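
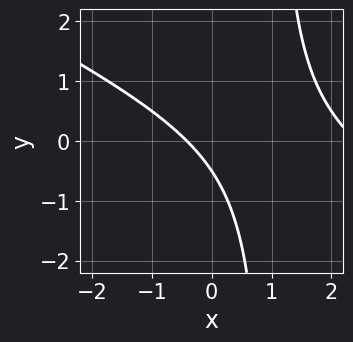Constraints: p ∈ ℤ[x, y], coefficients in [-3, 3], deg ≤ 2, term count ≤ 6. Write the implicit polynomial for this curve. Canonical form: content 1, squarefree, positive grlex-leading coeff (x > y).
x^2 + 2*x*y - 2*x - 2*y - 1

1. The degree is 2 — no degree-1 curve has this shape.
2. Solving for integer coefficients yields p as stated.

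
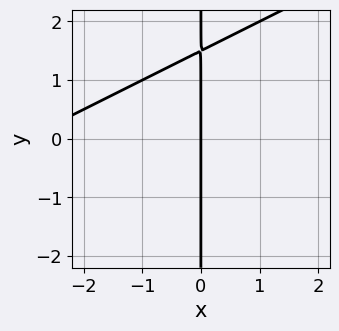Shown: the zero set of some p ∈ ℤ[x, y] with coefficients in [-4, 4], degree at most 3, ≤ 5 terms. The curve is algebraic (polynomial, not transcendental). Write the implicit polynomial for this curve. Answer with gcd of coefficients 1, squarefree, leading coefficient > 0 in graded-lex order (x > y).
First, degree: a generic line meets the curve in up to 2 points, so deg p = 2.
Then, against the integer gridlines: it meets the x-axis at x = 0 (among the integer gridlines); the visible y-axis segment lies entirely on the curve.
Finally, solving for integer coefficients yields p as stated.

x^2 - 2*x*y + 3*x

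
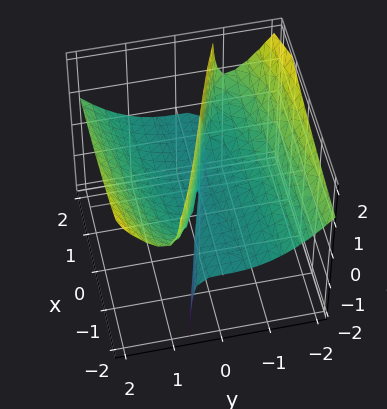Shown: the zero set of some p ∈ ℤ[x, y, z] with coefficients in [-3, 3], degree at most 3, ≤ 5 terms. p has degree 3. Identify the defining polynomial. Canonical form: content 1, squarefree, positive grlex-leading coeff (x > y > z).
y^3 - x*z - 3*y*z

First, deg p = 3. A generic line meets the surface in up to 3 points.
Then, from the visible intercepts: the visible z-axis segment lies entirely on the surface; it crosses the y-axis at the gridline y = 0.
Finally, these observations pin down the coefficients. Check: (2, 0, 0) on the x-axis lies on the surface, and p(2, 0, 0) = 0. ✓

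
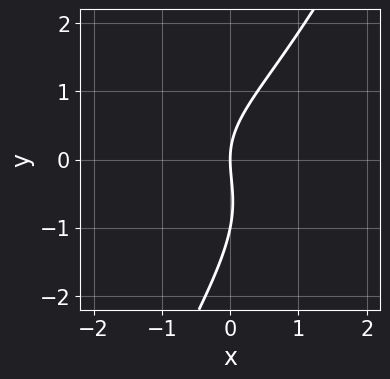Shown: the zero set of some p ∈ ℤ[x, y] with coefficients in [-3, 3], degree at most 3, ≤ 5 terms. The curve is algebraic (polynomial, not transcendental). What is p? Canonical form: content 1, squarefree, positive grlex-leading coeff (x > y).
2*x*y^2 - y^3 - y^2 + 3*x

1. deg p = 3.
2. Observable constraints: it meets the x-axis at x = 0 (among the integer gridlines); among the integer gridlines, it crosses the y-axis at y ∈ {-1, 0}.
3. Assembling these constraints gives the stated polynomial.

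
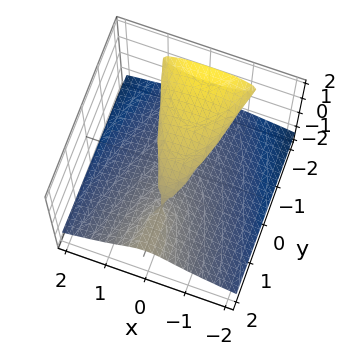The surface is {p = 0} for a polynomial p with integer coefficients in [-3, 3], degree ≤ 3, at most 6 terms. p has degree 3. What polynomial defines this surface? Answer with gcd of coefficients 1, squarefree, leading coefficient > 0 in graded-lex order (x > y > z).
3*z^3 + x^2 + y*z - z

1. Degree: a generic line meets the surface in up to 3 points, so deg p = 3.
2. From the visible intercepts: it meets the x-axis at x = 0 (among the integer gridlines); it meets the z-axis at z = 0 (among the integer gridlines); every point of the y-axis in the box is on the surface.
3. These observations pin down the coefficients.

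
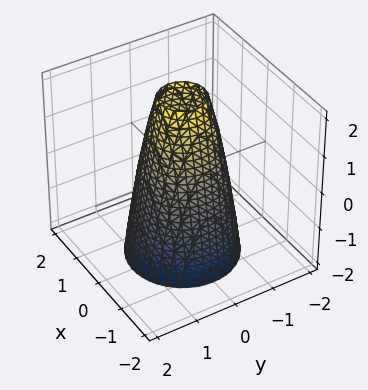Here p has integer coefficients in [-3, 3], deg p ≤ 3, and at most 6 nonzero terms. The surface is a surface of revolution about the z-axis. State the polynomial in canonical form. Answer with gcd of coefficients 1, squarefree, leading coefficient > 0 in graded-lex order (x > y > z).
1. The degree is 2 — a generic line meets the surface in up to 2 points.
2. By symmetry, every cross-section ⟂ z is a circle, so x, y appear only via x² + y².
3. From the axis intercepts and sections: no z-intercept at any integer in the box; among the integer gridlines, it crosses the y-axis at y ∈ {-1, 1}.
4. These observations pin down the coefficients. Check: (-1, 0, 0) on the x-axis lies on the surface, and p(-1, 0, 0) = 0. ✓

3*x^2 + 3*y^2 + z - 3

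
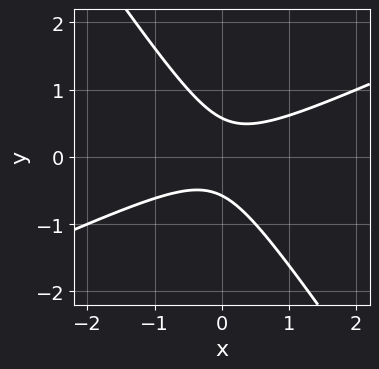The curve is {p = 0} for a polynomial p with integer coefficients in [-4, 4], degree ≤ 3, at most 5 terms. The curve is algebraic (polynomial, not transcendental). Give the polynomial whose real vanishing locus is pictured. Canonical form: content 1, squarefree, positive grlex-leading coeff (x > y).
(a) deg p = 2. No degree-1 curve has this shape.
(b) Observable constraints: no x-intercept at any integer in the box.
(c) Assembling these constraints gives the stated polynomial.

2*x^2 - 3*x*y - 3*y^2 + 1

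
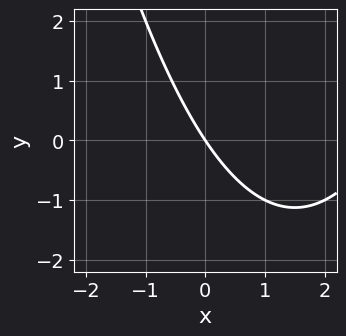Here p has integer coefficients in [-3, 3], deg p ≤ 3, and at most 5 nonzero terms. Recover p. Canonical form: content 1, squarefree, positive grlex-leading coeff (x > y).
deg p = 2.
From the axis intercepts and sections: it meets the x-axis at x = 0 (among the integer gridlines); it crosses the y-axis at the gridline y = 0.
Together with the visible shape, these determine p as stated.

x^2 - 3*x - 2*y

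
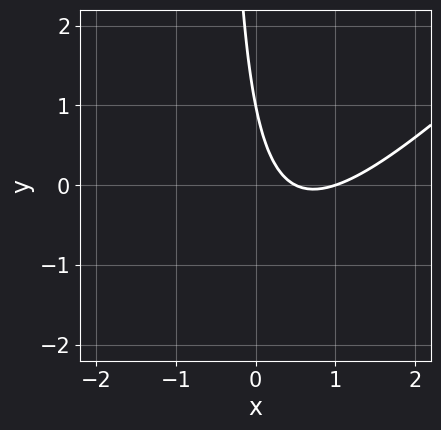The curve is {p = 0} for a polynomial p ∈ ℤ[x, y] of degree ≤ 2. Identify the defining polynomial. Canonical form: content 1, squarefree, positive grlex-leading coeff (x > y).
(a) The degree is 2 — the shape is more complex than any degree-1 curve.
(b) Checking where it meets the axes: it crosses the x-axis at the gridline x = 1; one y-axis crossing is at y = 1.
(c) Putting this together gives p.

2*x^2 - 2*x*y - 3*x - y + 1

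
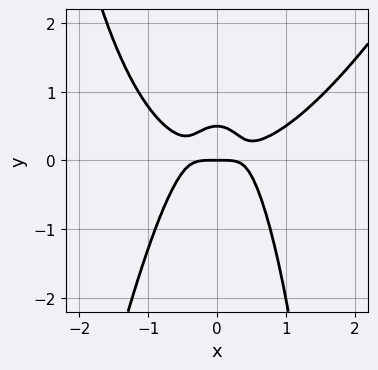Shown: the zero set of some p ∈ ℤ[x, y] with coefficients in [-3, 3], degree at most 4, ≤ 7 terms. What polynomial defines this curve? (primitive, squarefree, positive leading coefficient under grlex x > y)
First, deg p = 4. A generic line meets the curve in up to 4 points.
Next, against the integer gridlines: it meets the x-axis at x = 0 (among the integer gridlines); one y-axis crossing is at y = 0.
Finally, solving for integer coefficients yields p as stated.

2*x^4 - x^3*y - 3*x^2*y - 2*y^2 + y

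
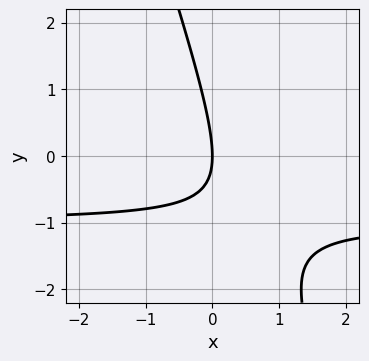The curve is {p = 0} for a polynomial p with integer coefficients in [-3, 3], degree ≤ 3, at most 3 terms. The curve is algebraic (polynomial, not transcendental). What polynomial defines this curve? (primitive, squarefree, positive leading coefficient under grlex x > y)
First, the degree is 2 — no degree-1 curve has this shape.
Next, reading off the gridlines: one y-axis crossing is at y = 0; one x-axis crossing is at x = 0.
Finally, the integer polynomial consistent with all of this is the stated p.

3*x*y + y^2 + 3*x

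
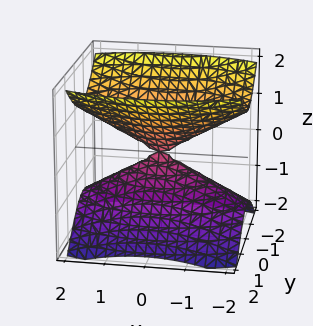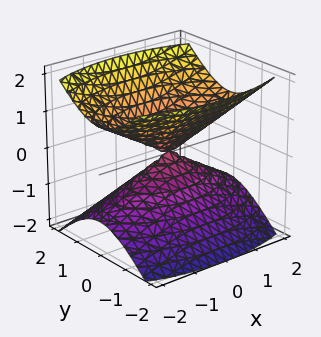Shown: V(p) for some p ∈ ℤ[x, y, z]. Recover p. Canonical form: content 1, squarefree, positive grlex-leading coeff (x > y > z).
x^2 + 3*y^2 - 3*z^2

(a) I count 2 distinct pieces. Treating them together as one polynomial.
(b) The degree is 2 — a double cone through the origin; a quadric.
(c) Symmetries: the x ↦ −x reflection is a symmetry, so x appears only in even powers; it's symmetric under y → −y, forcing even powers of y; it's symmetric under z → −z, forcing even powers of z.
(d) From the visible intercepts: it meets the x-axis at x = 0 (among the integer gridlines); it crosses the z-axis at the gridline z = 0; it meets the y-axis at y = 0 (among the integer gridlines).
(e) Solving for integer coefficients yields p as stated.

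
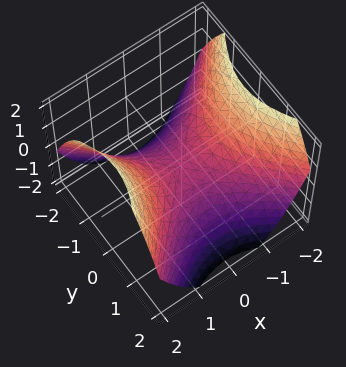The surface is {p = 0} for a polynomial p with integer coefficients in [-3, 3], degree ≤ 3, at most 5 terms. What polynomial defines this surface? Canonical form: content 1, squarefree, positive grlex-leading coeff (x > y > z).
2*x^2 - 2*y^2 - 3*z

The degree is 2 — a hyperbolic paraboloid; a quadric.
Symmetries: it's symmetric under x → −x, forcing even powers of x; it's symmetric under y → −y, forcing even powers of y.
From the axis intercepts and sections: one x-axis crossing is at x = 0; one z-axis crossing is at z = 0; it meets the y-axis at y = 0 (among the integer gridlines).
The integer polynomial consistent with all of this is the stated p.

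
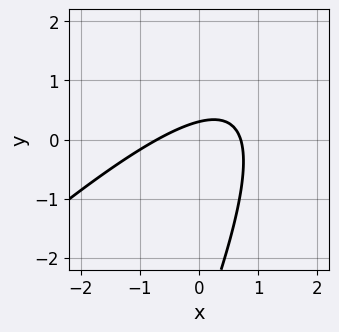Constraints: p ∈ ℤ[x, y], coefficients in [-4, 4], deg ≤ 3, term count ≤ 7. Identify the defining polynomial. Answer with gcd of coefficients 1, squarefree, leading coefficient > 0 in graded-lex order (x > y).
2*x^2 - 3*x*y + y^2 + 3*y - 1

deg p = 2.
Putting this together gives p.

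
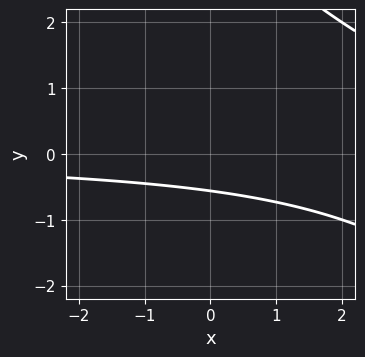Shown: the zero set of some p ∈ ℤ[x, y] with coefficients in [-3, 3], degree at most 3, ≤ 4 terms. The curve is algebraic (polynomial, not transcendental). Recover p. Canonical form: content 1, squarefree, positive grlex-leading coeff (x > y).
x*y + y^2 - 3*y - 2

(a) The degree is 2 — no degree-1 curve has this shape.
(b) From the visible intercepts: no x-intercept at any integer in the box.
(c) Solving for integer coefficients yields p as stated.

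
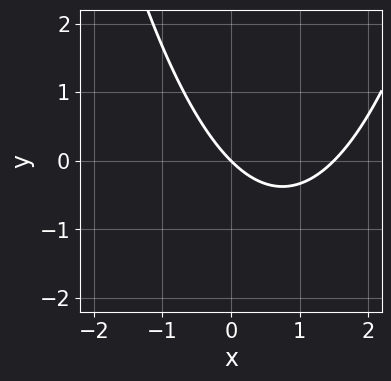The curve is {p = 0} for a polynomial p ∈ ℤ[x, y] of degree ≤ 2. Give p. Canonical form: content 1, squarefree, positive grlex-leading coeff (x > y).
2*x^2 - 3*x - 3*y

(a) deg p = 2. A generic line meets the curve in up to 2 points.
(b) Checking where it meets the axes: it crosses the y-axis at the gridline y = 0; it meets the x-axis at x = 0 (among the integer gridlines).
(c) Assembling these constraints gives the stated polynomial.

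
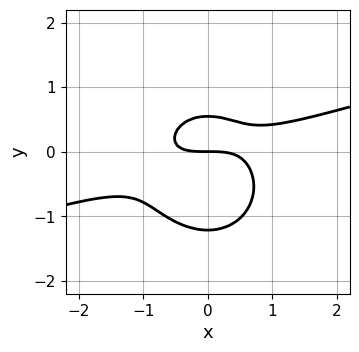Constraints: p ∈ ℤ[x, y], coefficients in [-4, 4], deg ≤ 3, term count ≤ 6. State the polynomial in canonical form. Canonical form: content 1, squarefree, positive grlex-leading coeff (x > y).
1. Degree: no degree-2 curve has this shape, so deg p = 3.
2. Checking where it meets the axes: one x-axis crossing is at x = 0; one y-axis crossing is at y = 0.
3. Matching integer coefficients to the picture gives p.

x^3 - 3*x^2*y - 3*y^3 - 2*y^2 + 2*y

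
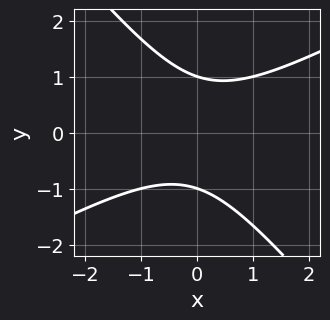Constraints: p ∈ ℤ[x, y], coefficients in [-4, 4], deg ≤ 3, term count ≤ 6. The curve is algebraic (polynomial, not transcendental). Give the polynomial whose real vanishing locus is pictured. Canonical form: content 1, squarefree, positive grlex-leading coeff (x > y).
2*x^2 - 2*x*y - 3*y^2 + 3

1. deg p = 2.
2. From the visible intercepts: the y-axis gridline crossings are at y ∈ {-1, 1}; it misses every integer gridline on the x-axis.
3. Putting this together gives p.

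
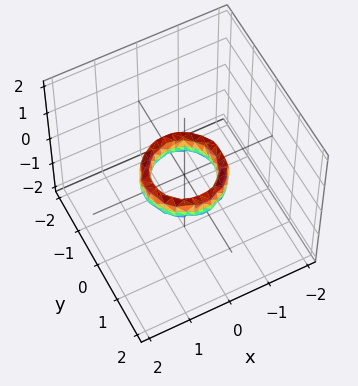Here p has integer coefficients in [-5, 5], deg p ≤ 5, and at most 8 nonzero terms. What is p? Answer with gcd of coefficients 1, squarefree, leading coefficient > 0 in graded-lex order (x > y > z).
2*x^4 + 4*x^2*y^2 + 2*y^4 - 3*x^2 - 3*y^2 + z^2 + 1

(a) The degree is 4 — the shape is more complex than any degree-3 surface.
(b) By symmetry, the z-axis is an axis of rotation, so x and y enter only as x² + y².
(c) Against the integer gridlines: a circular section at z = 0 has radius between 0 and 1; the x-axis gridline crossings are at x ∈ {-1, 1}; the surface avoids every integer z-axis point in the box.
(d) Putting this together gives p. Check: (0, -1, 0) on the y-axis lies on the surface, and p(0, -1, 0) = 0. ✓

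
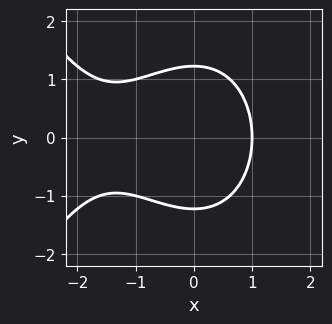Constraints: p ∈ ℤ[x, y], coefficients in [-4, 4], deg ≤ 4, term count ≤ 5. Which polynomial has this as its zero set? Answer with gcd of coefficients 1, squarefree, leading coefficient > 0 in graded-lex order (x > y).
x^3 + 2*x^2 + 2*y^2 - 3

(a) deg p = 3.
(b) Symmetries: it's symmetric under y → −y, forcing even powers of y.
(c) From the axis intercepts and sections: one x-axis crossing is at x = 1.
(d) Assembling these constraints gives the stated polynomial.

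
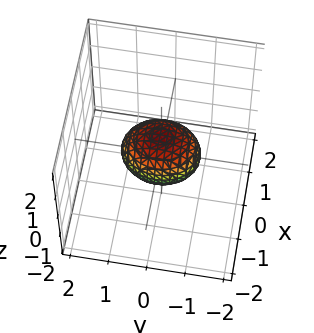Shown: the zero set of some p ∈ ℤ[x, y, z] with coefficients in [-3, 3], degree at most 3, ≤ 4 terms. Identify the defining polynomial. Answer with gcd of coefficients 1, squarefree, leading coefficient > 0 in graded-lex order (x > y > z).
(a) deg p = 2. A closed, bounded, convex surface; a quadric.
(b) Symmetries: the z ↦ −z reflection is a symmetry, so z appears only in even powers; it's symmetric under y → −y, forcing even powers of y; mirror symmetry x ↦ −x ⇒ only even powers of x.
(c) Reading off the gridlines: the y-axis gridline crossings are at y ∈ {-1, 1}.
(d) Solving for integer coefficients yields p as stated.

3*x^2 + 2*y^2 + 3*z^2 - 2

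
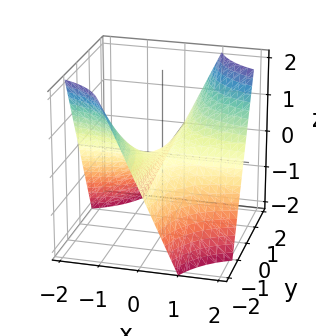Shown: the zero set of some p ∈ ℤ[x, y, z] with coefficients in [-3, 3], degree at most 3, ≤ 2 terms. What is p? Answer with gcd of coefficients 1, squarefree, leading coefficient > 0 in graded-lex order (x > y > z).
deg p = 2. A generic line meets the surface in up to 2 points.
Reading off the gridlines: every point of the y-axis in the box is on the surface; it crosses the z-axis at the gridline z = 0.
Together with the visible shape, these determine p as stated. Check: (1, 0, 0) on the x-axis lies on the surface, and p(1, 0, 0) = 0. ✓

x*y - z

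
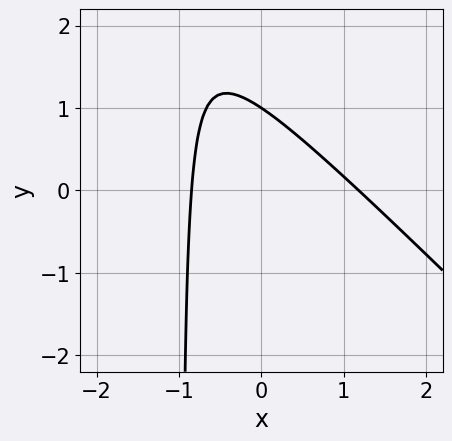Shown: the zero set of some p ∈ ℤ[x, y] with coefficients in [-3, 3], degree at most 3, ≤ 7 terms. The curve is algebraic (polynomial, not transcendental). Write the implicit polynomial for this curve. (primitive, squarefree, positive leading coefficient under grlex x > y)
The degree is 2 — no degree-1 curve has this shape.
From the axis intercepts and sections: it crosses the y-axis at the gridline y = 1.
Together with the visible shape, these determine p as stated.

3*x^2 + 3*x*y - x + 3*y - 3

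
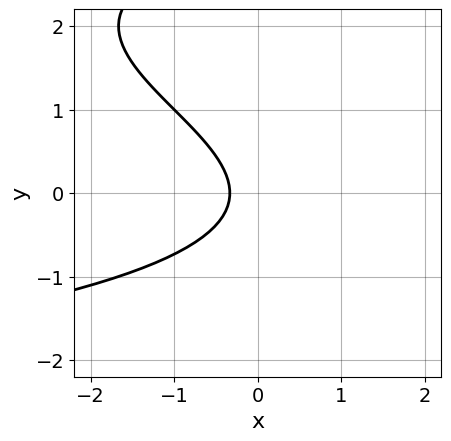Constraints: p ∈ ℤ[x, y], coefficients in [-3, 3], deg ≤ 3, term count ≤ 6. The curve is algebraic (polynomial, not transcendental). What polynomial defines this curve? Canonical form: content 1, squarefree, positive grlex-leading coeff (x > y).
(a) The degree is 3 — a generic line meets the curve in up to 3 points.
(b) From the visible intercepts: no y-intercept at any integer in the box.
(c) Solving for integer coefficients yields p as stated.

y^3 - 3*y^2 - 3*x - 1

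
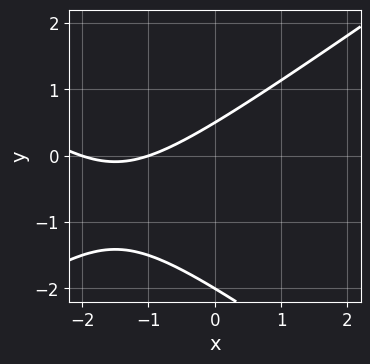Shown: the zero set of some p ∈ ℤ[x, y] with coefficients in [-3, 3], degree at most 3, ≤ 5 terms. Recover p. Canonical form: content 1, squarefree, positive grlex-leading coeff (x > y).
x^2 - 2*y^2 + 3*x - 3*y + 2

Degree: a generic line meets the curve in up to 2 points, so deg p = 2.
Reading off the gridlines: one y-axis crossing is at y = -2; the x-axis gridline crossings are at x ∈ {-2, -1}.
Assembling these constraints gives the stated polynomial.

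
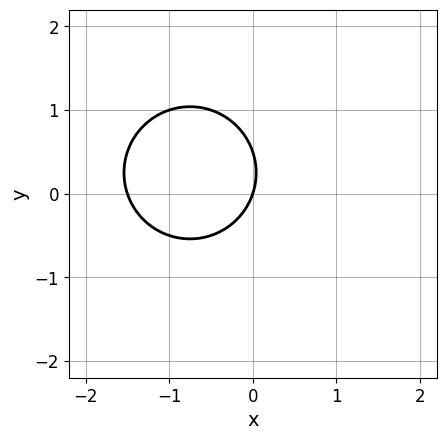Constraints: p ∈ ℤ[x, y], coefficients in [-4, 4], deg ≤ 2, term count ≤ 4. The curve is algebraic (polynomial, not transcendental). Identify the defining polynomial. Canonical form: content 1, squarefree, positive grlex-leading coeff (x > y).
2*x^2 + 2*y^2 + 3*x - y

First, degree: no degree-1 curve has this shape, so deg p = 2.
Then, reading off the gridlines: it crosses the y-axis at the gridline y = 0; one x-axis crossing is at x = 0.
Finally, the integer polynomial consistent with all of this is the stated p.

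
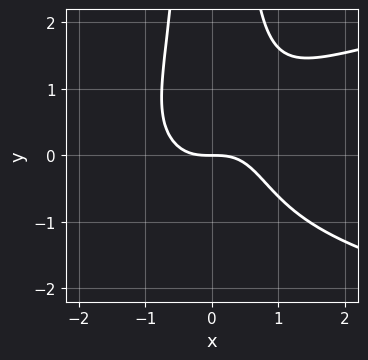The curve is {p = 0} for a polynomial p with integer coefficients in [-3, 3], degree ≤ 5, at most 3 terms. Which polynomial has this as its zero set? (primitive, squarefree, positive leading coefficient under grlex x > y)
x^2*y^2 - x^3 - y

The degree is 4 — the shape is more complex than any degree-3 curve.
Checking where it meets the axes: it meets the y-axis at y = 0 (among the integer gridlines); one x-axis crossing is at x = 0.
Assembling these constraints gives the stated polynomial.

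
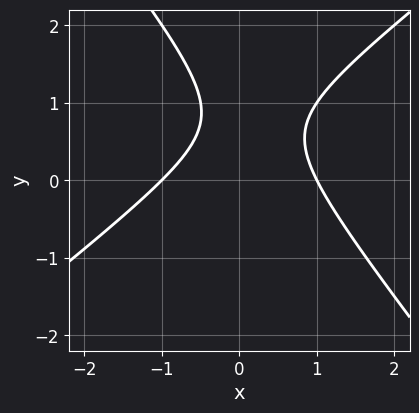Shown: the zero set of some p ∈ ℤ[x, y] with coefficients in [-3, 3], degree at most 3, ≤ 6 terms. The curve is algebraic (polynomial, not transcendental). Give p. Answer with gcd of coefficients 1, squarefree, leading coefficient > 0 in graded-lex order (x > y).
2*x^2 - x*y - 2*y^2 + 3*y - 2

(a) deg p = 2. A generic line meets the curve in up to 2 points.
(b) From the visible intercepts: among the integer gridlines, it crosses the x-axis at x ∈ {-1, 1}; it misses every integer gridline on the y-axis.
(c) Assembling these constraints gives the stated polynomial.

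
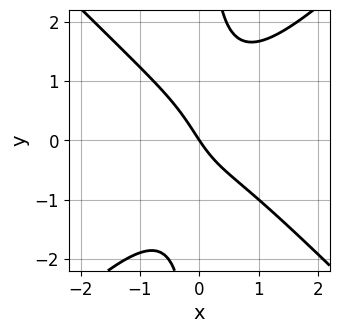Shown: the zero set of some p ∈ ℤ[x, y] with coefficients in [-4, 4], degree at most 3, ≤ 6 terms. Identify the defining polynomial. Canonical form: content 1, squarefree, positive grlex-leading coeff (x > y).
First, the degree is 3 — a generic line meets the curve in up to 3 points.
Then, reading off the gridlines: it crosses the y-axis at the gridline y = 0; one x-axis crossing is at x = 0.
Finally, assembling these constraints gives the stated polynomial.

3*x^3 - 3*x*y^2 - x^2 + 3*x + 2*y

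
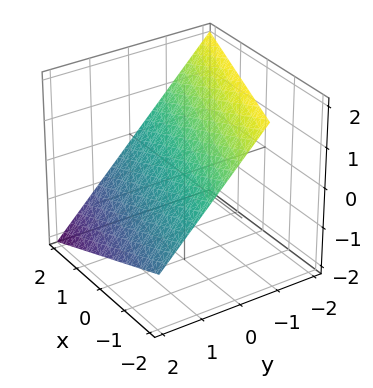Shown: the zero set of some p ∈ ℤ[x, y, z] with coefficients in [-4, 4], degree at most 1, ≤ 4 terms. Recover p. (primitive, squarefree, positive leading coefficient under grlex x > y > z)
First, deg p = 1.
Then, observable constraints: one x-axis crossing is at x = 2.
Finally, these observations pin down the coefficients.

x + 3*y + 3*z - 2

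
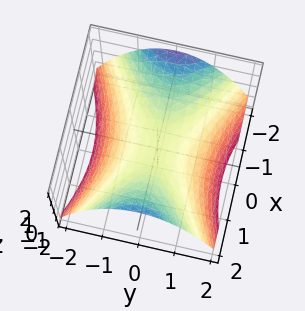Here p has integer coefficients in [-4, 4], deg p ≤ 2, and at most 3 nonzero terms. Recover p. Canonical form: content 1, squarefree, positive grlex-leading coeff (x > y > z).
x^2 - 2*y^2 - 3*z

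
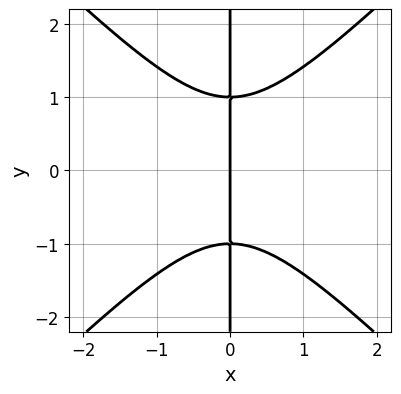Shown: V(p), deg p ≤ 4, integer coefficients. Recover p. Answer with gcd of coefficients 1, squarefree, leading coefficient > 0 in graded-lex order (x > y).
First, the degree is 3 — the shape is more complex than any degree-2 curve.
Next, symmetries: it's symmetric under y → −y, forcing even powers of y.
Next, from the visible intercepts: every point of the y-axis in the box is on the curve; it crosses the x-axis at the gridline x = 0.
Finally, solving for integer coefficients yields p as stated.

x^3 - x*y^2 + x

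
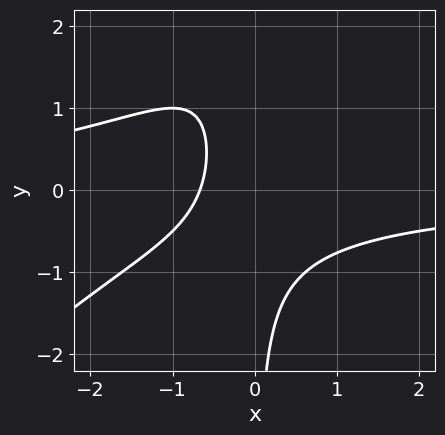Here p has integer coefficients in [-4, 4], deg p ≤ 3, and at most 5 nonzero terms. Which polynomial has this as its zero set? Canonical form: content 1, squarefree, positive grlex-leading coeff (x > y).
2*x^2*y - 2*x*y^2 + 3*x*y + 3*x + 2

Degree: a generic line meets the curve in up to 3 points, so deg p = 3.
From the axis intercepts and sections: no y-intercept at any integer in the box.
These observations pin down the coefficients.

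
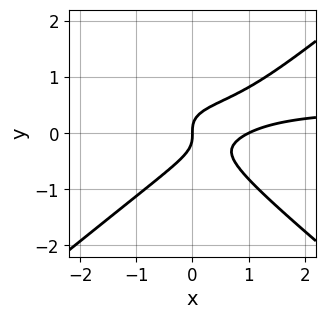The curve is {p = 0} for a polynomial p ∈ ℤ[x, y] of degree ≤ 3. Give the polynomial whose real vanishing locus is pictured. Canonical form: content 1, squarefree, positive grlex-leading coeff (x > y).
(a) The degree is 3 — a generic line meets the curve in up to 3 points.
(b) Observable constraints: the x-axis gridline crossings are at x ∈ {0, 1}; one y-axis crossing is at y = 0.
(c) Fitting integer coefficients to these (and the overall shape) gives p.

2*x^2*y - 3*y^3 - x^2 + x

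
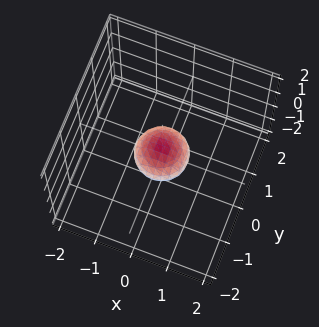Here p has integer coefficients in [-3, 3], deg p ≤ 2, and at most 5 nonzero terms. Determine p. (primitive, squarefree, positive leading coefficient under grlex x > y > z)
2*x^2 + 2*y^2 + 3*z^2 - 1

Degree: bounded and convex; a quadric, so deg p = 2.
Symmetries: it's symmetric under z → −z, forcing even powers of z; the z-axis is an axis of rotation, so x and y enter only as x² + y².
Reading off the gridlines: a circular section at z = 0 has radius between 0 and 1.
Assembling these constraints gives the stated polynomial.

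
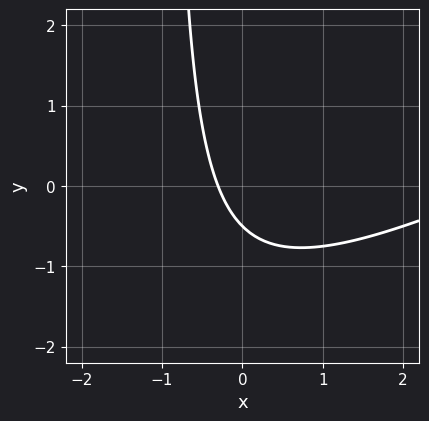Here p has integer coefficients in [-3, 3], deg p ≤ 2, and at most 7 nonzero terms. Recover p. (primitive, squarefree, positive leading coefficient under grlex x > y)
(a) Degree: the shape is more complex than any degree-1 curve, so deg p = 2.
(b) Solving for integer coefficients yields p as stated.

x^2 - 2*x*y - 3*x - 2*y - 1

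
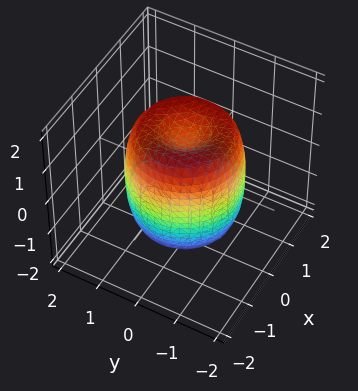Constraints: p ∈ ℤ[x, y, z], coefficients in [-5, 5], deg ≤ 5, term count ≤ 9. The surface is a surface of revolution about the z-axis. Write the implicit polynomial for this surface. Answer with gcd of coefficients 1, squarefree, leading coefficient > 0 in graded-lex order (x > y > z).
deg p = 4. A generic line meets the surface in up to 4 points.
Symmetries: rotational symmetry about the z-axis ⇒ p depends on x, y only through x² + y².
Against the integer gridlines: among the integer gridlines, it crosses the z-axis at z ∈ {-1, 1}; a circular section at z = 0 has radius between 1 and 2.
These observations pin down the coefficients.

2*x^4 + 4*x^2*y^2 + 2*y^4 - 3*x^2 - 3*y^2 + z^2 - 1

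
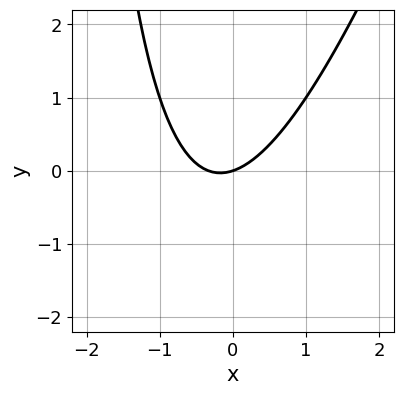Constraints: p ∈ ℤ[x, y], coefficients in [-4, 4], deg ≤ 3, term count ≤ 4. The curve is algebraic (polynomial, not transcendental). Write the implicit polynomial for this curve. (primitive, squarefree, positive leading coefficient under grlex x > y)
3*x^2 - x*y + x - 3*y

(a) Degree: a generic line meets the curve in up to 2 points, so deg p = 2.
(b) From the axis intercepts and sections: one x-axis crossing is at x = 0; it crosses the y-axis at the gridline y = 0.
(c) Solving for integer coefficients yields p as stated.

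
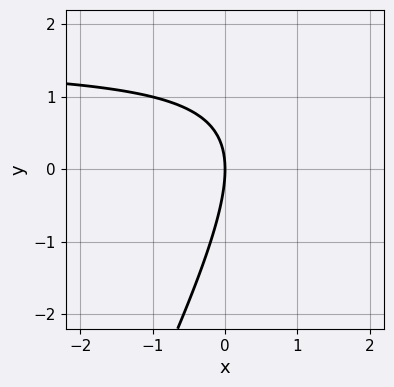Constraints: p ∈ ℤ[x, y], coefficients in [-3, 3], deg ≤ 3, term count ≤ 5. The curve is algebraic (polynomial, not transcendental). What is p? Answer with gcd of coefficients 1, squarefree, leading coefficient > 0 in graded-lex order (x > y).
2*x*y - y^2 - 3*x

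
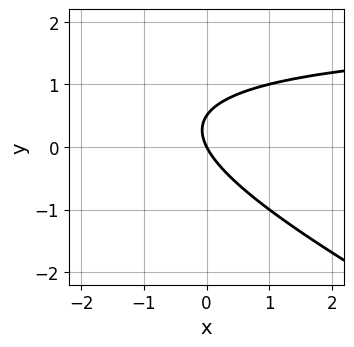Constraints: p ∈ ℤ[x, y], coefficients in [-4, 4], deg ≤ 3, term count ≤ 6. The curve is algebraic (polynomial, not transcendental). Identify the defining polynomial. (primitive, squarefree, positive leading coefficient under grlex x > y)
1. The degree is 2 — a generic line meets the curve in up to 2 points.
2. Against the integer gridlines: it meets the y-axis at y = 0 (among the integer gridlines); it crosses the x-axis at the gridline x = 0.
3. Solving for integer coefficients yields p as stated.

x*y + 2*y^2 - 2*x - y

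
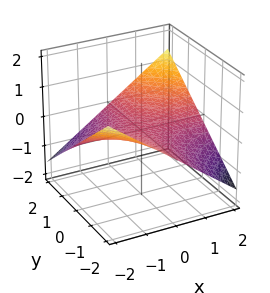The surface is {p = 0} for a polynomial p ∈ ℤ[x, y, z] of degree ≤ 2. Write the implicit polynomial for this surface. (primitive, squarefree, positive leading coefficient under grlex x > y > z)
x*y - 3*z

Degree: a saddle surface; a quadric, so deg p = 2.
From the visible intercepts: every point of the x-axis in the box is on the surface; it crosses the z-axis at the gridline z = 0; the visible y-axis segment lies entirely on the surface.
These observations pin down the coefficients.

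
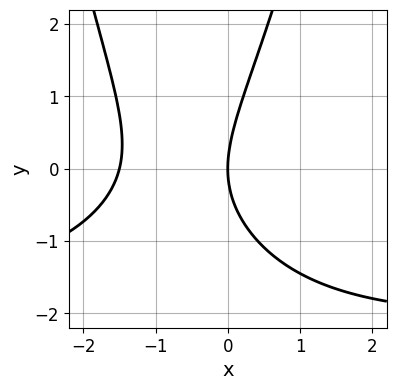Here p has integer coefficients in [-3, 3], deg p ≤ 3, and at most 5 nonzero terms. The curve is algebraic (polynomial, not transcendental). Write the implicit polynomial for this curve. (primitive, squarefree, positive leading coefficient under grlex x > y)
Degree: a generic line meets the curve in up to 3 points, so deg p = 3.
Checking where it meets the axes: it meets the x-axis at x = 0 (among the integer gridlines); one y-axis crossing is at y = 0.
Putting this together gives p.

x^2*y + 2*x^2 + x*y - y^2 + 3*x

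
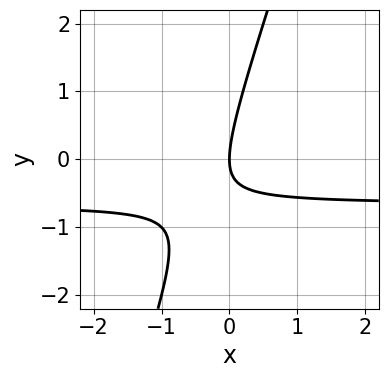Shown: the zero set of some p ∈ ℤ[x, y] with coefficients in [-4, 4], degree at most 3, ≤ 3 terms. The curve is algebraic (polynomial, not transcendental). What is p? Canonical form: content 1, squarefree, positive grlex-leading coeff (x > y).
3*x*y - y^2 + 2*x

1. deg p = 2.
2. From the axis intercepts and sections: it crosses the x-axis at the gridline x = 0; it crosses the y-axis at the gridline y = 0.
3. Matching integer coefficients to the picture gives p.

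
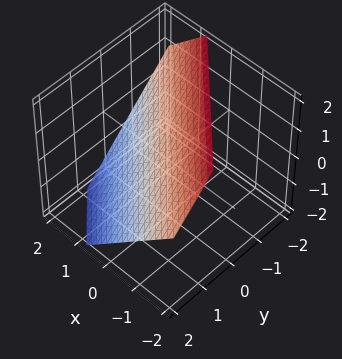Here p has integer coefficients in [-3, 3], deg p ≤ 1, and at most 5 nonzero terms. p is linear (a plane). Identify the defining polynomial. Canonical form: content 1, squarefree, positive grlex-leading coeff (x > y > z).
3*x + 3*y + 3*z - 2

The degree is 1 — the surface is flat (a plane).
The integer polynomial consistent with all of this is the stated p.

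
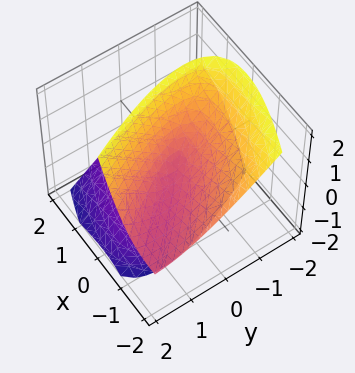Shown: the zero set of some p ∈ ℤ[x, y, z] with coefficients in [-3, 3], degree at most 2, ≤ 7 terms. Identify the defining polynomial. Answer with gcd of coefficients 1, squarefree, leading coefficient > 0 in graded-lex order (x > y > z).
x^2 + 2*x*y + 2*x*z + y^2 - z^2

I count 2 distinct pieces. Treating them together as one polynomial.
The degree is 2 — the shape is more complex than any degree-1 surface.
Checking where it meets the axes: it meets the y-axis at y = 0 (among the integer gridlines); it crosses the z-axis at the gridline z = 0; it crosses the x-axis at the gridline x = 0.
Assembling these constraints gives the stated polynomial.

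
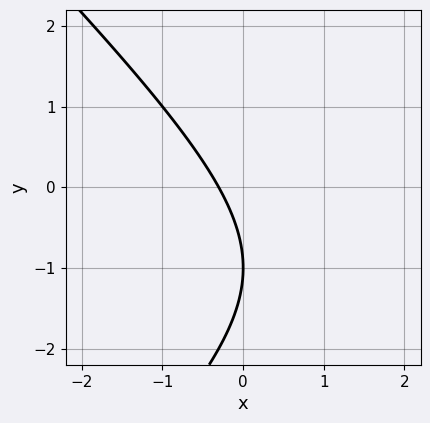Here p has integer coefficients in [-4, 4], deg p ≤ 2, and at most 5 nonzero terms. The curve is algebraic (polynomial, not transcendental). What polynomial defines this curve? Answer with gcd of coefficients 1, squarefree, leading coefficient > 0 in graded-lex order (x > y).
x^2 - y^2 - 3*x - 2*y - 1

First, deg p = 2. A generic line meets the curve in up to 2 points.
Then, observable constraints: it meets the y-axis at y = -1 (among the integer gridlines).
Finally, these observations pin down the coefficients.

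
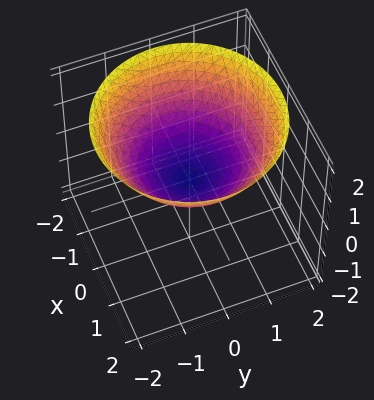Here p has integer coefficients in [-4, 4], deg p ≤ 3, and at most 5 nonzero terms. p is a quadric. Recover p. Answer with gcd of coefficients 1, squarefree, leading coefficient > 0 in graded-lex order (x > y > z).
(a) Degree: a single bowl opening along one axis; a quadric, so deg p = 2.
(b) Symmetries: rotational symmetry about the z-axis ⇒ p depends on x, y only through x² + y².
(c) Checking where it meets the axes: it crosses the z-axis at the gridline z = 0; one x-axis crossing is at x = 0; a circular section at z = 1 has radius between 1 and 2.
(d) Putting this together gives p.

x^2 + y^2 - 2*z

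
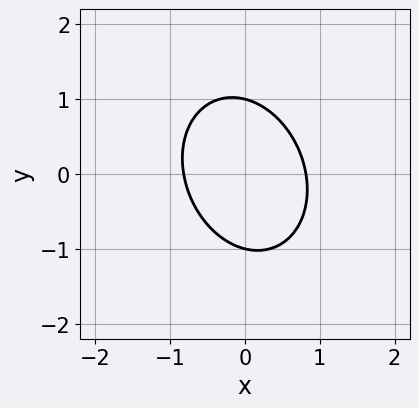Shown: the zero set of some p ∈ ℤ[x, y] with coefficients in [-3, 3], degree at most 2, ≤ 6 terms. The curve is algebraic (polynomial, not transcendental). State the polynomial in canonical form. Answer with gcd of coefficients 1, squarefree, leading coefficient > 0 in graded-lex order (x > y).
3*x^2 + x*y + 2*y^2 - 2

1. Degree: the shape is more complex than any degree-1 curve, so deg p = 2.
2. Reading off the gridlines: the y-axis gridline crossings are at y ∈ {-1, 1}.
3. These observations pin down the coefficients.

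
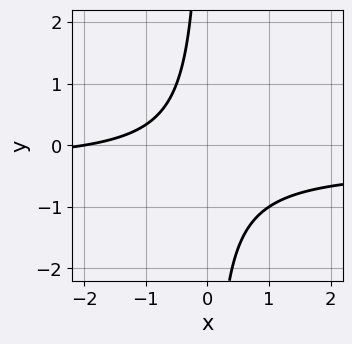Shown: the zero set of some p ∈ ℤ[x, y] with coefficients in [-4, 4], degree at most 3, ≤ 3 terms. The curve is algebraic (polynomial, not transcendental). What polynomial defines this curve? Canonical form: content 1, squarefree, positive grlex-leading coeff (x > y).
3*x*y + x + 2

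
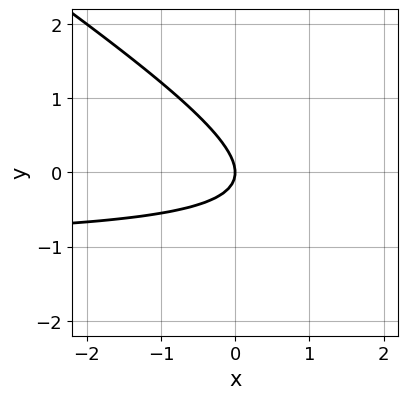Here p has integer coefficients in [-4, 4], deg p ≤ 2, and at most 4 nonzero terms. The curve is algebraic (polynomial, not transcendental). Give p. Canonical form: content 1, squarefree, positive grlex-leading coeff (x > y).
(a) Degree: no degree-1 curve has this shape, so deg p = 2.
(b) From the visible intercepts: it meets the y-axis at y = 0 (among the integer gridlines); one x-axis crossing is at x = 0.
(c) These observations pin down the coefficients.

2*x*y + 3*y^2 + 2*x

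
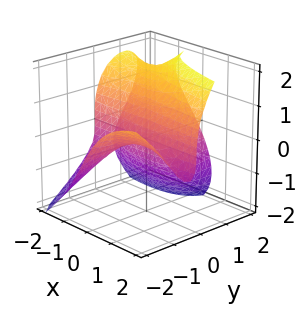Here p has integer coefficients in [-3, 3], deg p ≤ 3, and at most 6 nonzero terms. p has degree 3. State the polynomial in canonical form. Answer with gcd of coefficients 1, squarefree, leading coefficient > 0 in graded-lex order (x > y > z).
x^2*y + 2*x*y^2 - z^3 + 3*y*z

First, deg p = 3.
Then, from the visible intercepts: the visible y-axis segment lies entirely on the surface; it crosses the z-axis at the gridline z = 0; every point of the x-axis in the box is on the surface.
Finally, assembling these constraints gives the stated polynomial.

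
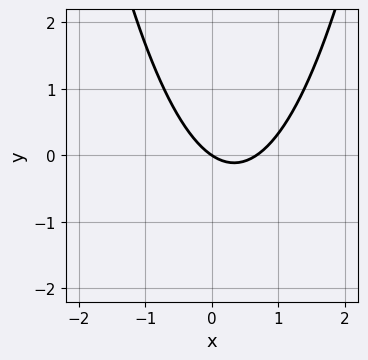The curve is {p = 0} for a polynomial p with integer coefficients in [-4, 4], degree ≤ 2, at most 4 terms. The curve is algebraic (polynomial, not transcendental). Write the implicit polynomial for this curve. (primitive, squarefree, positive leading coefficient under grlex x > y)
First, degree: the shape is more complex than any degree-1 curve, so deg p = 2.
Then, from the visible intercepts: it meets the x-axis at x = 0 (among the integer gridlines); it crosses the y-axis at the gridline y = 0.
Finally, putting this together gives p.

3*x^2 - 2*x - 3*y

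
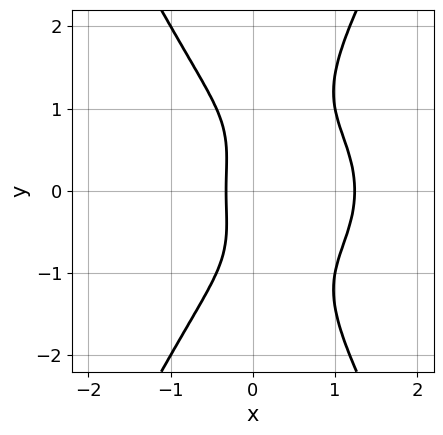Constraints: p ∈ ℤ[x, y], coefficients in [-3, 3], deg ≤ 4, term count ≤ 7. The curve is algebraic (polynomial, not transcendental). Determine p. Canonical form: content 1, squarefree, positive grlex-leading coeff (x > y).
2*x^4 + 3*x^2*y^2 - y^4 - 3*x - 1

deg p = 4. No degree-3 curve has this shape.
Symmetries: the y ↦ −y reflection is a symmetry, so y appears only in even powers.
Against the integer gridlines: the curve avoids every integer y-axis point in the box.
Matching integer coefficients to the picture gives p.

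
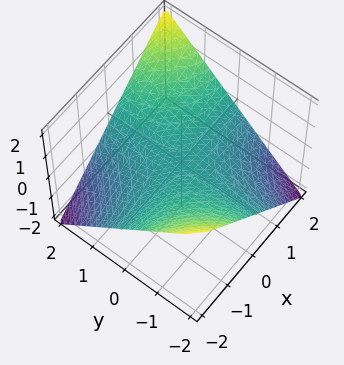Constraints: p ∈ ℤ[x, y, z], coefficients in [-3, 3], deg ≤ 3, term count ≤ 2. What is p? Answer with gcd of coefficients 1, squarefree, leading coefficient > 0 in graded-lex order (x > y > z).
x*y - 2*z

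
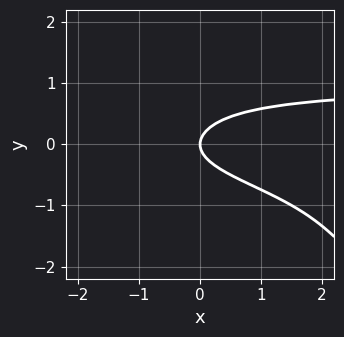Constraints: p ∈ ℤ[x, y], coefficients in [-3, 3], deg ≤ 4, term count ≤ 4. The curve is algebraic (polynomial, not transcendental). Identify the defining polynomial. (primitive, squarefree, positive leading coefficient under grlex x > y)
The degree is 4 — the shape is more complex than any degree-3 curve.
Against the integer gridlines: it crosses the y-axis at the gridline y = 0; it crosses the x-axis at the gridline x = 0.
Assembling these constraints gives the stated polynomial.

x*y^3 + y^4 + 2*y^2 - x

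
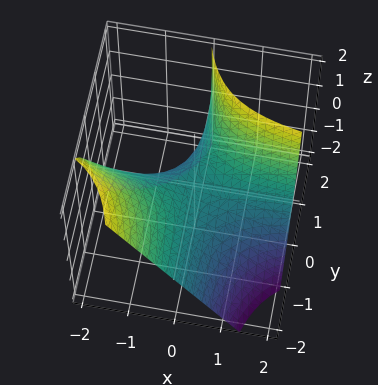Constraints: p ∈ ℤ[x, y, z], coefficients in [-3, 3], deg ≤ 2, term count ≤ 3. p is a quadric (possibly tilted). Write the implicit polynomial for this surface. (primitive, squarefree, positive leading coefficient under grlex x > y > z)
3*x*y + y*z - 2*z

First, deg p = 2. No degree-1 surface has this shape.
Then, reading off the gridlines: it meets the z-axis at z = 0 (among the integer gridlines); the visible x-axis segment lies entirely on the surface.
Finally, together with the visible shape, these determine p as stated. Check: (0, -1, 0) on the y-axis lies on the surface, and p(0, -1, 0) = 0. ✓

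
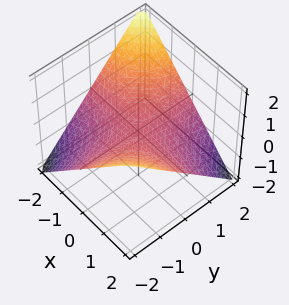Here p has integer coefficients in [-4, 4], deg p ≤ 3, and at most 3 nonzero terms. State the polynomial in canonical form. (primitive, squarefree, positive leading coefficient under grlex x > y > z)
x*y + 2*z

First, deg p = 2. A saddle surface; a quadric.
Next, reading off the gridlines: the visible x-axis segment lies entirely on the surface; every point of the y-axis in the box is on the surface; one z-axis crossing is at z = 0.
Finally, fitting integer coefficients to these (and the overall shape) gives p.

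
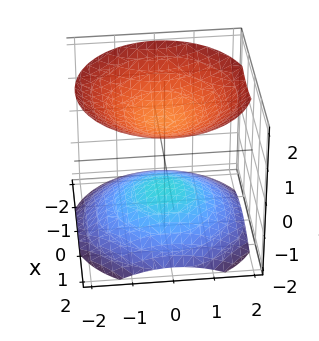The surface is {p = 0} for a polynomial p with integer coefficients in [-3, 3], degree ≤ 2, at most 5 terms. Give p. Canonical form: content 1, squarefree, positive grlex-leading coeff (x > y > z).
2*x^2 + 2*y^2 - 3*z^2 + 3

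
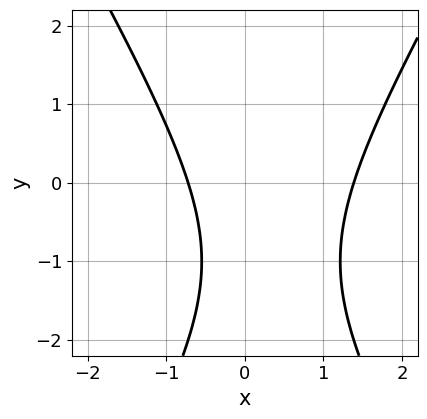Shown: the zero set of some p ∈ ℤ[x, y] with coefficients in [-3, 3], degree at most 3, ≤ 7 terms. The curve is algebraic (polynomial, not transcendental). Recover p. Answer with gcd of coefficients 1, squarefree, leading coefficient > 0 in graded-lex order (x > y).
1. Degree: no degree-1 curve has this shape, so deg p = 2.
2. Observable constraints: it misses every integer gridline on the y-axis.
3. Fitting integer coefficients to these (and the overall shape) gives p.

3*x^2 - y^2 - 2*x - 2*y - 3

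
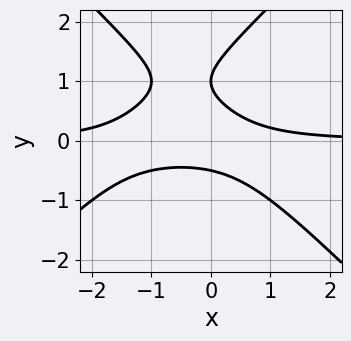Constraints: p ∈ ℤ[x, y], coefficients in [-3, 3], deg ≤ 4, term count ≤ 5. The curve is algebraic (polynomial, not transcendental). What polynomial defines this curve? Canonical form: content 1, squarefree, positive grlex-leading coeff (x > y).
2*x^2*y - 2*y^3 + 2*x*y + 3*y^2 - 1

(a) Degree: no degree-2 curve has this shape, so deg p = 3.
(b) From the visible intercepts: it meets the y-axis at y = 1 (among the integer gridlines); no x-intercept at any integer in the box.
(c) Assembling these constraints gives the stated polynomial.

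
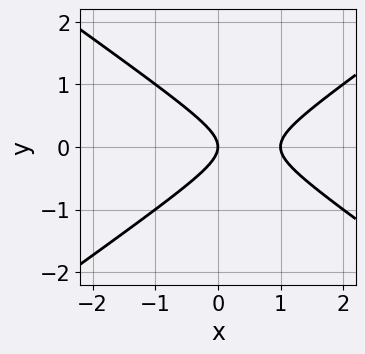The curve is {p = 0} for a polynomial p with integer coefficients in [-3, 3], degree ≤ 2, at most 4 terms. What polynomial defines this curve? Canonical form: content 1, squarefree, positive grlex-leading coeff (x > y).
x^2 - 2*y^2 - x

First, degree: the shape is more complex than any degree-1 curve, so deg p = 2.
Next, symmetries: it's symmetric under y → −y, forcing even powers of y.
Next, from the axis intercepts and sections: one y-axis crossing is at y = 0; the x-axis gridline crossings are at x ∈ {0, 1}.
Finally, putting this together gives p.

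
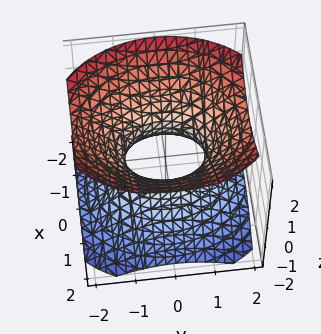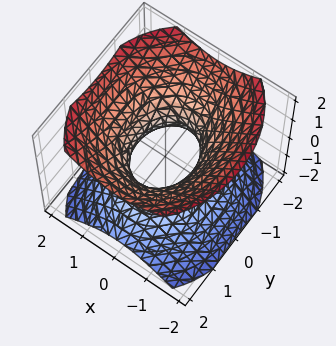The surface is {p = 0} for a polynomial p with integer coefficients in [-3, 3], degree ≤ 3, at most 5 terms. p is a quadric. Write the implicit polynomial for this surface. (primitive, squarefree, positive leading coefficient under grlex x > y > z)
First, deg p = 2.
Next, symmetries: it's symmetric under z → −z, forcing even powers of z; the y ↦ −y reflection is a symmetry, so y appears only in even powers; it's symmetric under x → −x, forcing even powers of x.
Then, against the integer gridlines: among the integer gridlines, it crosses the y-axis at y ∈ {-1, 1}; it misses every integer gridline on the z-axis.
Finally, putting this together gives p.

3*x^2 + 2*y^2 - 3*z^2 - 2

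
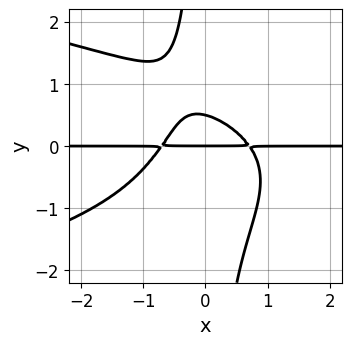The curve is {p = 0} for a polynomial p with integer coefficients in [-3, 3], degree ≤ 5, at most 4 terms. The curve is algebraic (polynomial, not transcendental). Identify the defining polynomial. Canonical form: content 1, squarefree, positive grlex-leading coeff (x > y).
2*x*y^3 + 2*x^2*y + 2*y^2 - y

The degree is 4 — a generic line meets the curve in up to 4 points.
Checking where it meets the axes: the visible x-axis segment lies entirely on the curve; one y-axis crossing is at y = 0.
Solving for integer coefficients yields p as stated.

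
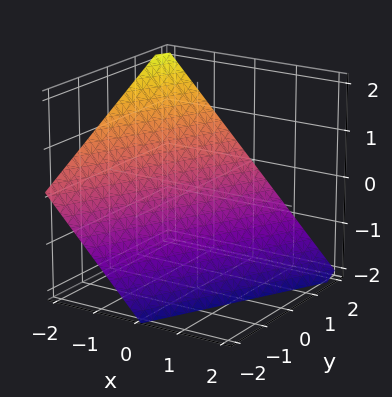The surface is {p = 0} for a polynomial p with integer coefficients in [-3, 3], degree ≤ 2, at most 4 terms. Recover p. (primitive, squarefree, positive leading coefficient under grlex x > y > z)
2*x - y + 2*z + 2

First, the degree is 1 — every cross-section is a straight line — this is a plane.
Next, from the axis intercepts and sections: one y-axis crossing is at y = 2; one z-axis crossing is at z = -1; it meets the x-axis at x = -1 (among the integer gridlines).
Finally, putting this together gives p.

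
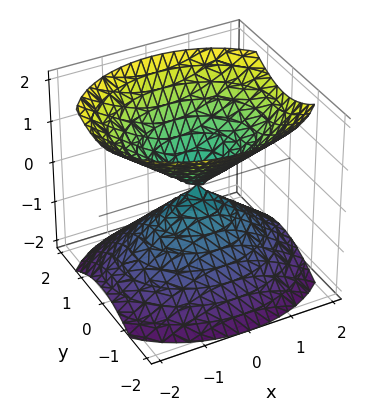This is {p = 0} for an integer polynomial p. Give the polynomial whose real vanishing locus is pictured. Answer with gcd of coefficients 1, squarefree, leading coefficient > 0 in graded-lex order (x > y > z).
2*x^2 + 3*y^2 - 3*z^2

(a) There are 2 components. Treating them together as one polynomial.
(b) Degree: two nappes meeting at a single point; a quadric, so deg p = 2.
(c) Symmetries: the z ↦ −z reflection is a symmetry, so z appears only in even powers; it's symmetric under x → −x, forcing even powers of x; mirror symmetry y ↦ −y ⇒ only even powers of y.
(d) Observable constraints: it meets the y-axis at y = 0 (among the integer gridlines); one z-axis crossing is at z = 0; it meets the x-axis at x = 0 (among the integer gridlines).
(e) Fitting integer coefficients to these (and the overall shape) gives p.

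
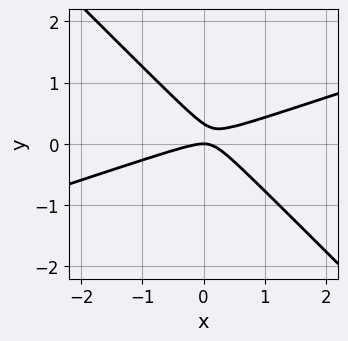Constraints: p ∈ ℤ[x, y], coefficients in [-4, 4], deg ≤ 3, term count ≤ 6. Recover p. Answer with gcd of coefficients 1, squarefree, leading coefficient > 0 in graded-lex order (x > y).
x^2 - 2*x*y - 3*y^2 + y

deg p = 2. The shape is more complex than any degree-1 curve.
From the axis intercepts and sections: one y-axis crossing is at y = 0; one x-axis crossing is at x = 0.
Assembling these constraints gives the stated polynomial.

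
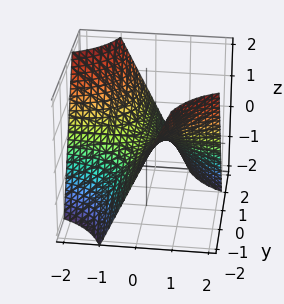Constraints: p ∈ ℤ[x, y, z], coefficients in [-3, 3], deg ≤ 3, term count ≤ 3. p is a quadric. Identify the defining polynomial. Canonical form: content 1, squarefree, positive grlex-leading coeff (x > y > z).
1. The degree is 2 — a hyperbolic paraboloid; a quadric.
2. Observable constraints: every point of the x-axis in the box is on the surface; one z-axis crossing is at z = 0.
3. Fitting integer coefficients to these (and the overall shape) gives p. Check: (0, 1, 0) on the y-axis lies on the surface, and p(0, 1, 0) = 0. ✓

x*y + z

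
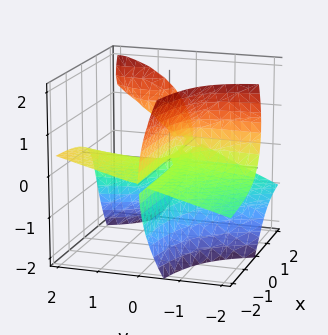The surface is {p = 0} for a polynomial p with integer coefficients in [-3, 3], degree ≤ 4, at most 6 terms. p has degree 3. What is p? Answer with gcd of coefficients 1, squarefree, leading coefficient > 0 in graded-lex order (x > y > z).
x*y^2 - 3*x*y*z + z^3 + 2*y*z

1. The degree is 3 — no degree-2 surface has this shape.
2. Reading off the gridlines: it crosses the z-axis at the gridline z = 0; the visible x-axis segment lies entirely on the surface; every point of the y-axis in the box is on the surface.
3. Together with the visible shape, these determine p as stated.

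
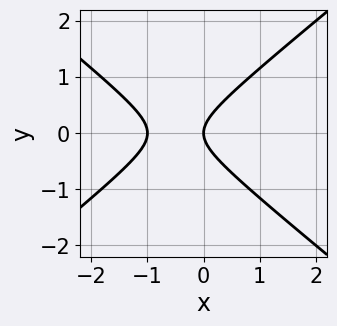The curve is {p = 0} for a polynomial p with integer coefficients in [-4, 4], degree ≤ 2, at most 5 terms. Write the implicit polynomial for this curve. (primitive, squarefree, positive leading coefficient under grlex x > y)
1. The degree is 2 — the shape is more complex than any degree-1 curve.
2. Symmetries: the y ↦ −y reflection is a symmetry, so y appears only in even powers.
3. From the axis intercepts and sections: it crosses the y-axis at the gridline y = 0; among the integer gridlines, it crosses the x-axis at x ∈ {-1, 0}.
4. Together with the visible shape, these determine p as stated.

2*x^2 - 3*y^2 + 2*x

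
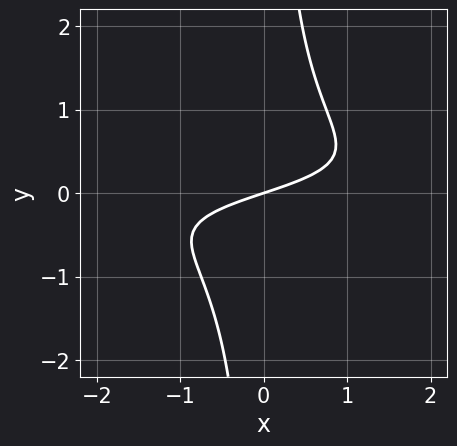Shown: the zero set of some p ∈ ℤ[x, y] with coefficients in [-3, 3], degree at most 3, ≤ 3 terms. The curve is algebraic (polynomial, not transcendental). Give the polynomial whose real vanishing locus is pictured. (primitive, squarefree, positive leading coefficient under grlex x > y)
1. The degree is 3 — no degree-2 curve has this shape.
2. Reading off the gridlines: it crosses the x-axis at the gridline x = 0; it crosses the y-axis at the gridline y = 0.
3. Solving for integer coefficients yields p as stated.

3*x*y^2 + x - 3*y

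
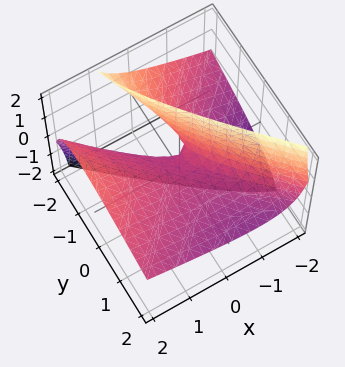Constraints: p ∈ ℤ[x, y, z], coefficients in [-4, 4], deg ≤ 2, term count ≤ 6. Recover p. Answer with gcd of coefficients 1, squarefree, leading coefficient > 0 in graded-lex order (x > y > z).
x^2 - 3*x*z - y^2 - 3*y*z - 2*z

1. deg p = 2.
2. Checking where it meets the axes: one y-axis crossing is at y = 0; it crosses the z-axis at the gridline z = 0.
3. Fitting integer coefficients to these (and the overall shape) gives p.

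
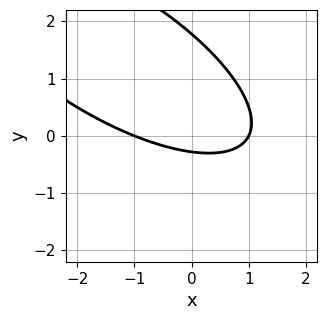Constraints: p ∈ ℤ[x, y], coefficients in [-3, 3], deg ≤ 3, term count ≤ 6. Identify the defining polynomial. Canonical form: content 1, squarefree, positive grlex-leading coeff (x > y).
x^2 + 2*x*y + 2*y^2 - 3*y - 1

(a) Degree: the shape is more complex than any degree-1 curve, so deg p = 2.
(b) Checking where it meets the axes: among the integer gridlines, it crosses the x-axis at x ∈ {-1, 1}.
(c) Solving for integer coefficients yields p as stated.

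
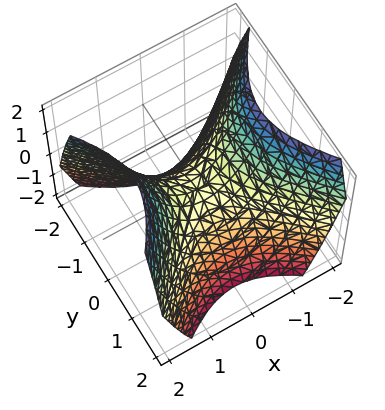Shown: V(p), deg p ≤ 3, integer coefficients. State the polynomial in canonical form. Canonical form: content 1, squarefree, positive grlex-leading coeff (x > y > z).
deg p = 2.
Symmetries: the x ↦ −x reflection is a symmetry, so x appears only in even powers; the y ↦ −y reflection is a symmetry, so y appears only in even powers.
From the axis intercepts and sections: it crosses the z-axis at the gridline z = 0; one y-axis crossing is at y = 0; it meets the x-axis at x = 0 (among the integer gridlines).
The integer polynomial consistent with all of this is the stated p.

x^2 - y^2 - z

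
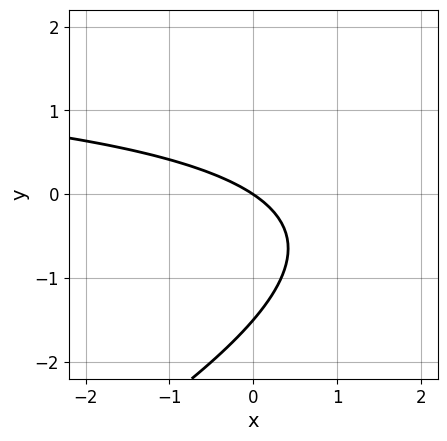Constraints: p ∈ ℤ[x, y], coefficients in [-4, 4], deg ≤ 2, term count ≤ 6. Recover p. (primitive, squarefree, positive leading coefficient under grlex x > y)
x*y - 2*y^2 - 2*x - 3*y

First, degree: a generic line meets the curve in up to 2 points, so deg p = 2.
Then, from the visible intercepts: it crosses the y-axis at the gridline y = 0; it meets the x-axis at x = 0 (among the integer gridlines).
Finally, assembling these constraints gives the stated polynomial.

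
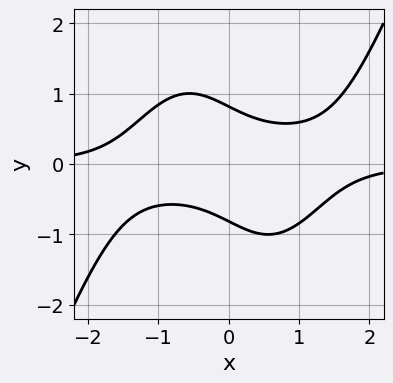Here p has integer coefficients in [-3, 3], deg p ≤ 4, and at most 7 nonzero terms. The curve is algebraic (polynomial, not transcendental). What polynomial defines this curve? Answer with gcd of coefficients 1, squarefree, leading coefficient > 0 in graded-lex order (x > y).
1. deg p = 4.
2. Observable constraints: the curve avoids every integer x-axis point in the box.
3. Assembling these constraints gives the stated polynomial.

2*x^3*y - x^2*y^2 - 3*x*y - 3*y^2 + 2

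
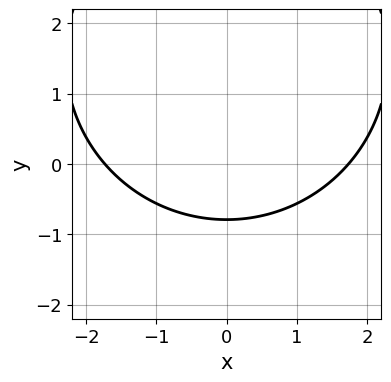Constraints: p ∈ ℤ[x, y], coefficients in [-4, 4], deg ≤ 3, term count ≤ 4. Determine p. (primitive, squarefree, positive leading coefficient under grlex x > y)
First, deg p = 2. The shape is more complex than any degree-1 curve.
Next, symmetries: it's symmetric under x → −x, forcing even powers of x.
Finally, putting this together gives p.

x^2 + y^2 - 3*y - 3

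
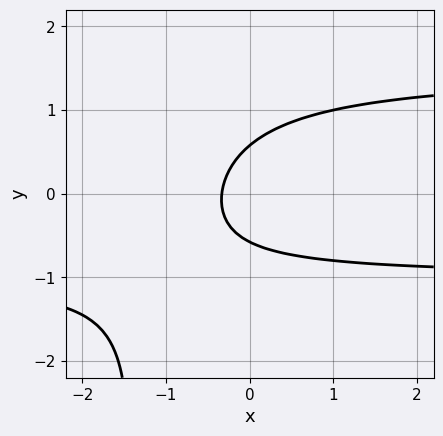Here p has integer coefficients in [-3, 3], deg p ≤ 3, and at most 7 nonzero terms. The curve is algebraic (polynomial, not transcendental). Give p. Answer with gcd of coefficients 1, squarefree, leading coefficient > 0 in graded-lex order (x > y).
1. deg p = 3. No degree-2 curve has this shape.
2. The integer polynomial consistent with all of this is the stated p.

2*x*y^2 - x*y + 3*y^2 - 3*x - 1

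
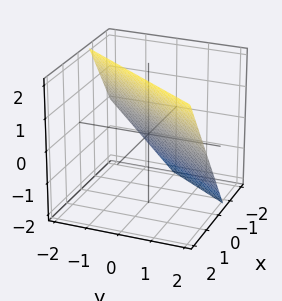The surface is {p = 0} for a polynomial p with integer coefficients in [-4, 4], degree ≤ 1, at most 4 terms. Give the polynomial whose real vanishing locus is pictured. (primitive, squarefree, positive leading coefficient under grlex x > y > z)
3*x - 2*y - 2*z + 2

1. The degree is 1 — the surface is flat (a plane).
2. Checking where it meets the axes: it crosses the y-axis at the gridline y = 1; it meets the z-axis at z = 1 (among the integer gridlines).
3. Together with the visible shape, these determine p as stated.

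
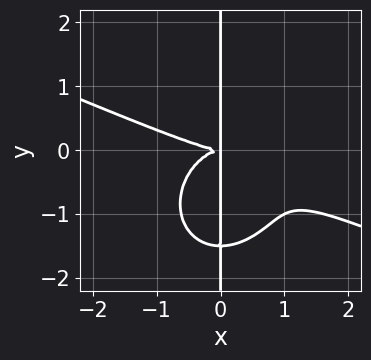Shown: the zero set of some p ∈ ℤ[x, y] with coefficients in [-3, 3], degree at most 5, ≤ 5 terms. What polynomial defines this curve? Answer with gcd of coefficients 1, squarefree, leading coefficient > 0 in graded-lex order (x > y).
First, the degree is 4 — the shape is more complex than any degree-3 curve.
Then, against the integer gridlines: the visible y-axis segment lies entirely on the curve.
Finally, the integer polynomial consistent with all of this is the stated p.

x^4 + 2*x^3*y + 2*x*y^3 + 3*x*y^2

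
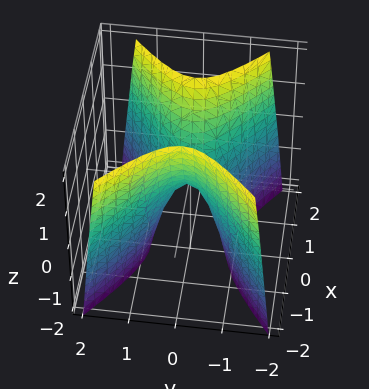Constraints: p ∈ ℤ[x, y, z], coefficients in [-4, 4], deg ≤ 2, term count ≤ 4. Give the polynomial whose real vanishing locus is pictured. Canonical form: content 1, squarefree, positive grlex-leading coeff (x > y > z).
2*x^2 - 3*y^2 - z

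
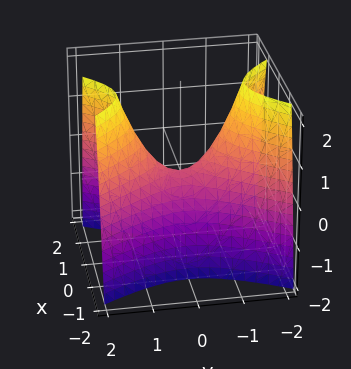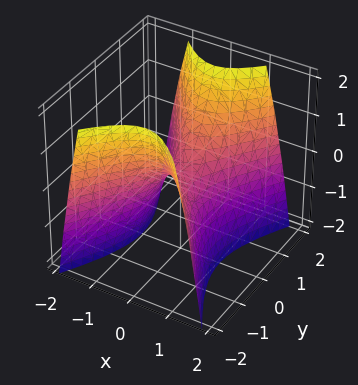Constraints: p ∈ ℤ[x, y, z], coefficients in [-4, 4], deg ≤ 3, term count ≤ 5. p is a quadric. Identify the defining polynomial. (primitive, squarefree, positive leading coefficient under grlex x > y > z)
1. deg p = 2.
2. Symmetries: it's symmetric under x → −x, forcing even powers of x; it's symmetric under y → −y, forcing even powers of y.
3. From the axis intercepts and sections: it meets the z-axis at z = 0 (among the integer gridlines); one x-axis crossing is at x = 0; it crosses the y-axis at the gridline y = 0.
4. These observations pin down the coefficients.

2*x^2 - y^2 + z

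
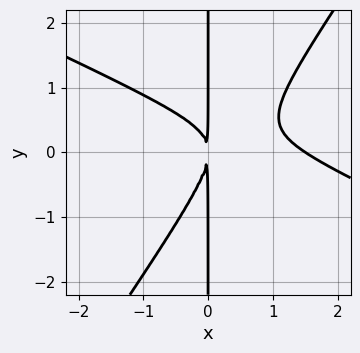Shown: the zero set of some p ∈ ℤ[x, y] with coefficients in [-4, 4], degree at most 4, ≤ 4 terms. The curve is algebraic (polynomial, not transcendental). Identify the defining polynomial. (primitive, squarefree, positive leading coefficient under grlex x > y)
1. deg p = 3. A generic line meets the curve in up to 3 points.
2. Observable constraints: the visible y-axis segment lies entirely on the curve.
3. Together with the visible shape, these determine p as stated.

2*x^3 + 3*x^2*y - 3*x*y^2 - 3*x^2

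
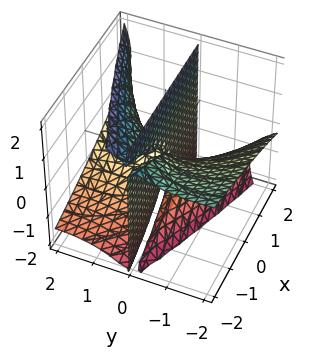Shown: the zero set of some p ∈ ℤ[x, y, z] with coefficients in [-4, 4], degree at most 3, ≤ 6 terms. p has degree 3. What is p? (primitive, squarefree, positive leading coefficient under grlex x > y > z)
(a) Degree: the shape is more complex than any degree-2 surface, so deg p = 3.
(b) Observable constraints: it crosses the y-axis at the gridline y = 0; the visible x-axis segment lies entirely on the surface; every point of the z-axis in the box is on the surface.
(c) Assembling these constraints gives the stated polynomial.

y^3 + 3*y^2*z - 2*y*z^2 - 3*x*y - y*z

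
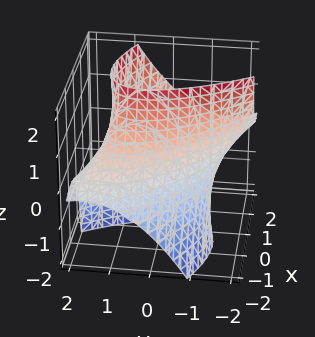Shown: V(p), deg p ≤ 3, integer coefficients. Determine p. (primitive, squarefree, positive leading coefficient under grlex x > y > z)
(a) Degree: the shape is more complex than any degree-1 surface, so deg p = 2.
(b) Reading off the gridlines: the surface avoids every integer z-axis point in the box.
(c) Matching integer coefficients to the picture gives p.

2*x^2 + 3*x*y - 3*x*z + 2*y^2 - 3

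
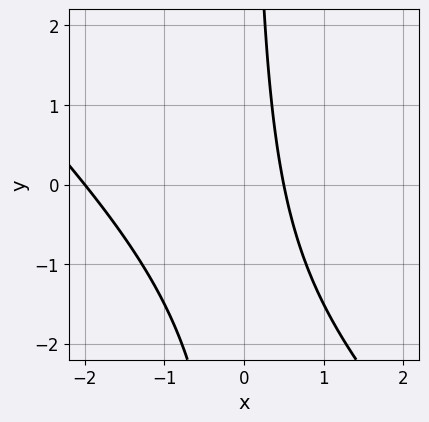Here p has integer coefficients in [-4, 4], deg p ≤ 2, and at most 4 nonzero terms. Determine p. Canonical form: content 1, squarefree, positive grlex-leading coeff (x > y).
2*x^2 + 2*x*y + 3*x - 2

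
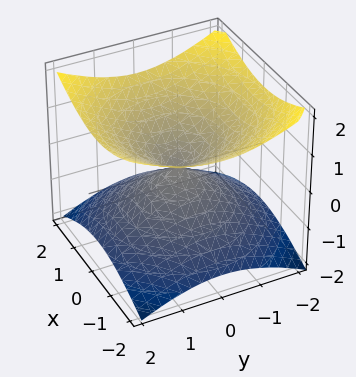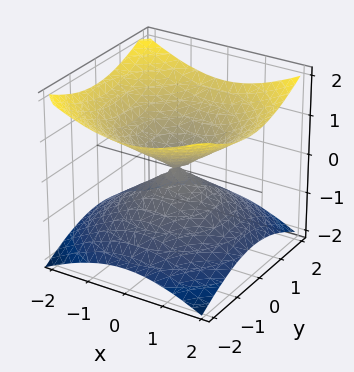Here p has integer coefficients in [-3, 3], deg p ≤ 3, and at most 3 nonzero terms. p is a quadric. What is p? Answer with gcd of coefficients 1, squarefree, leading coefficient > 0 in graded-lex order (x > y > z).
x^2 + y^2 - 2*z^2

(a) The degree is 2 — two nappes meeting at a single point; a quadric.
(b) Symmetries: the z ↦ −z reflection is a symmetry, so z appears only in even powers; rotational symmetry about the z-axis ⇒ p depends on x, y only through x² + y².
(c) Reading off the gridlines: it meets the y-axis at y = 0 (among the integer gridlines); a circular section at z = 1 has radius between 1 and 2; it crosses the x-axis at the gridline x = 0; it crosses the z-axis at the gridline z = 0.
(d) Fitting integer coefficients to these (and the overall shape) gives p.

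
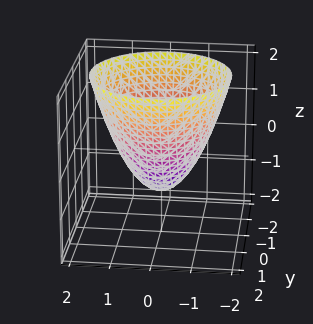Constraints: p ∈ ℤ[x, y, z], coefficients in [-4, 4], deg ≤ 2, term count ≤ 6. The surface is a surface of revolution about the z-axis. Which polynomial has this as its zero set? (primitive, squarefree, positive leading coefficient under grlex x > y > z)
(a) The degree is 2 — no degree-1 surface has this shape.
(b) Symmetry: the surface is invariant under rotation about z: p = q(x² + y², z).
(c) Observable constraints: the y-axis gridline crossings are at y ∈ {-1, 1}; a circular section at z = 0 has radius exactly 1.
(d) Assembling these constraints gives the stated polynomial. Check: (0, 0, -1) on the z-axis lies on the surface, and p(0, 0, -1) = 0. ✓

x^2 + y^2 - z - 1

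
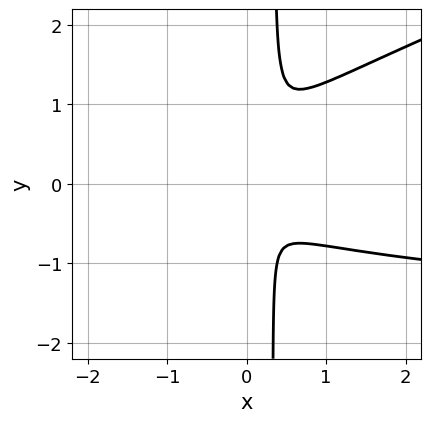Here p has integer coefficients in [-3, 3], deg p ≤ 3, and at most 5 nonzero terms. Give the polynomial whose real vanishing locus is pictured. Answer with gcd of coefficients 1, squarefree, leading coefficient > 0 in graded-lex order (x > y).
x^2*y - 3*x*y^2 + 2*x^2 + y^2

First, the degree is 3 — the shape is more complex than any degree-2 curve.
Finally, matching integer coefficients to the picture gives p.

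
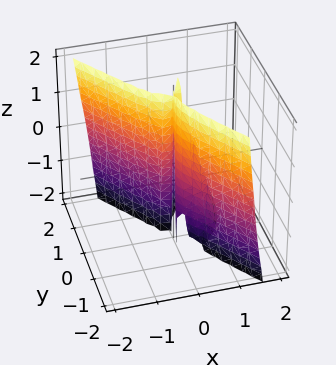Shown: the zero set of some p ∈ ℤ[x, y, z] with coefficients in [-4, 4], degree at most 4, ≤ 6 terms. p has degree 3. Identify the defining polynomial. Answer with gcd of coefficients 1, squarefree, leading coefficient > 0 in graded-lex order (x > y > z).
3*x^3 + x^2*z + y^3 - x^2 - 2*x*y

1. Degree: no degree-2 surface has this shape, so deg p = 3.
2. Observable constraints: every point of the z-axis in the box is on the surface; one x-axis crossing is at x = 0.
3. Matching integer coefficients to the picture gives p.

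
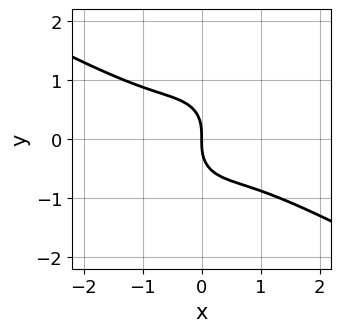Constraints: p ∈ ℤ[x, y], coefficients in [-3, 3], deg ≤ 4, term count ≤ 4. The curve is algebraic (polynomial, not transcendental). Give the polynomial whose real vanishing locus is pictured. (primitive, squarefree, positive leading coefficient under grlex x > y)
2*x^3 + 3*x^2*y + 2*y^3 + 2*x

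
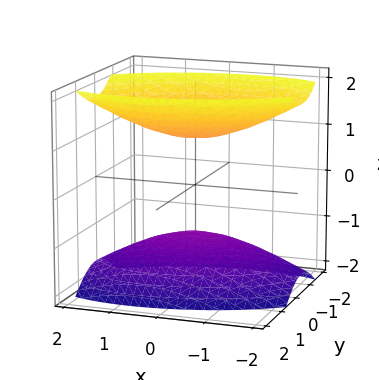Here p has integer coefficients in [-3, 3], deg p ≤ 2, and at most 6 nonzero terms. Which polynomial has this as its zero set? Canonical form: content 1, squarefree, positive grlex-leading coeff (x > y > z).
1. There are 2 components. They look like related sheets of one shape, so recover p as a whole.
2. The degree is 2 — the shape is more complex than any degree-1 surface.
3. Against the integer gridlines: no x-intercept at any integer in the box; the surface avoids every integer y-axis point in the box; the z-axis gridline crossings are at z ∈ {-1, 1}.
4. Solving for integer coefficients yields p as stated.

x^2 - x*y + 3*y^2 - 2*z^2 + 2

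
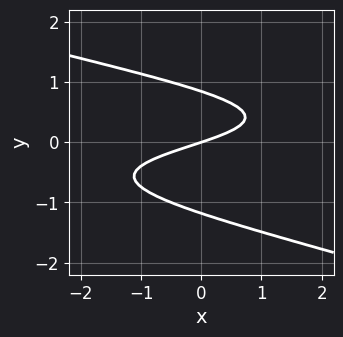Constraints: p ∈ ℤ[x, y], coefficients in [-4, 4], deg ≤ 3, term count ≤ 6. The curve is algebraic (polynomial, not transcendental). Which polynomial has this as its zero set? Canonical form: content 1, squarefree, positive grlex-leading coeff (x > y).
x*y^2 + 3*y^3 + y^2 + x - 3*y

The degree is 3 — no degree-2 curve has this shape.
From the visible intercepts: it meets the x-axis at x = 0 (among the integer gridlines); one y-axis crossing is at y = 0.
Matching integer coefficients to the picture gives p.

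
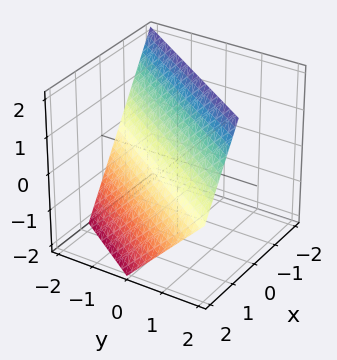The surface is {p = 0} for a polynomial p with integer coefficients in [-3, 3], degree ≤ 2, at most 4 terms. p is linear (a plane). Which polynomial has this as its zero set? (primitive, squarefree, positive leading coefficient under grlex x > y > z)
First, degree: every cross-section is a straight line — this is a plane, so deg p = 1.
Then, from the visible intercepts: it crosses the y-axis at the gridline y = -1; it crosses the z-axis at the gridline z = 1.
Finally, solving for integer coefficients yields p as stated.

3*x - 2*y + 2*z - 2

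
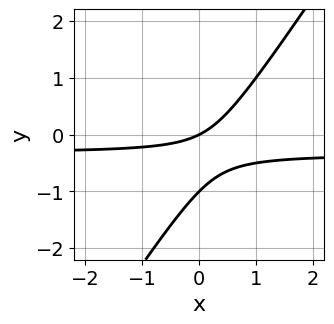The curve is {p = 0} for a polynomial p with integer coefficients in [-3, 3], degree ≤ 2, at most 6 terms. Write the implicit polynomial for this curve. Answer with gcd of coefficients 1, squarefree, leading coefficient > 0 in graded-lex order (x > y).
First, the degree is 2 — a generic line meets the curve in up to 2 points.
Next, checking where it meets the axes: one x-axis crossing is at x = 0; the y-axis gridline crossings are at y ∈ {-1, 0}.
Finally, putting this together gives p.

3*x*y - 2*y^2 + x - 2*y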